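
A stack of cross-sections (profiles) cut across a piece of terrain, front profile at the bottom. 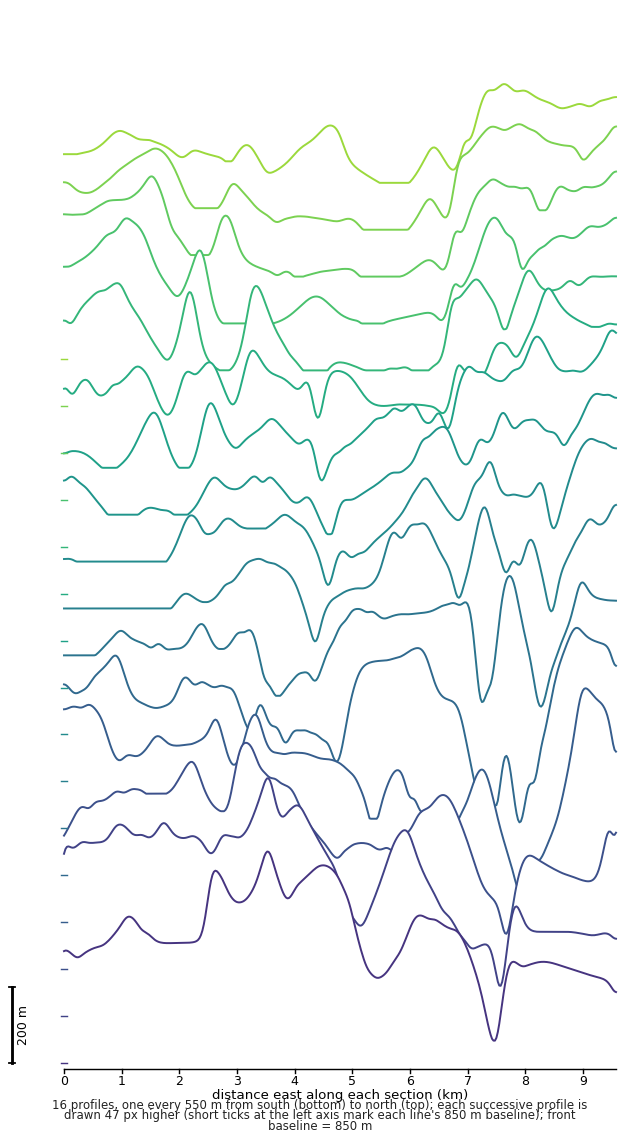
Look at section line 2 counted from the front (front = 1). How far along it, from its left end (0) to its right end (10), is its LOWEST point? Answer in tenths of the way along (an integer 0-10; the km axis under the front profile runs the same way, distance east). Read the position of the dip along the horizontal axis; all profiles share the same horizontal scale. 8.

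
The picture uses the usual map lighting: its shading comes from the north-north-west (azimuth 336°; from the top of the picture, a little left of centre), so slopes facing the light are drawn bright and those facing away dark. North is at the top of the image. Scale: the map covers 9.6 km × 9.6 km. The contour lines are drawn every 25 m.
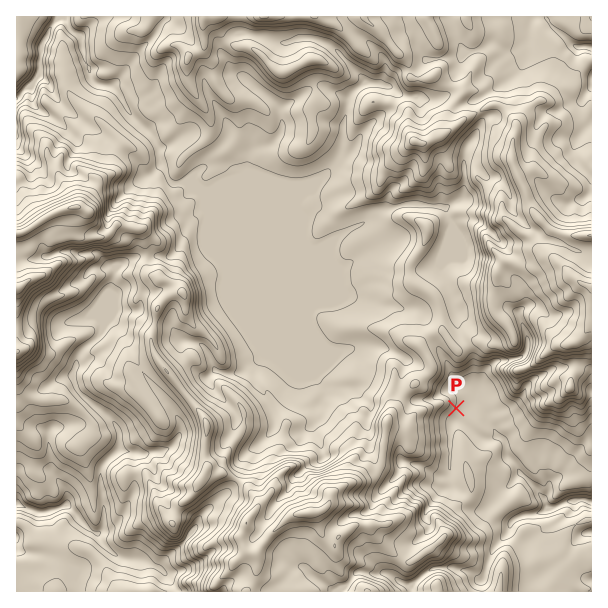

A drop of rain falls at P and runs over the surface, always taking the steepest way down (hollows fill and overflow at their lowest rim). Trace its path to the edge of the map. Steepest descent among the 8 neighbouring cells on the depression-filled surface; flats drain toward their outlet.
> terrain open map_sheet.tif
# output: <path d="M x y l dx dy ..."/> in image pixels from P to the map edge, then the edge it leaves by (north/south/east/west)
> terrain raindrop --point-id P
<path d="M456 408l11 0 7-7 3 0 5 4 0 2 4 6 2 7 6 8 3 7 3 2 6 6 0 9 1 1 0 3 8 6 0 2 3 3 1 6 2 0 18 18 1 4 5 5 1 6 3 0 2 1 6 0 3-3 6-1 1-2 3 0 2-1 13 0 2 1 4 0"/>
exit: east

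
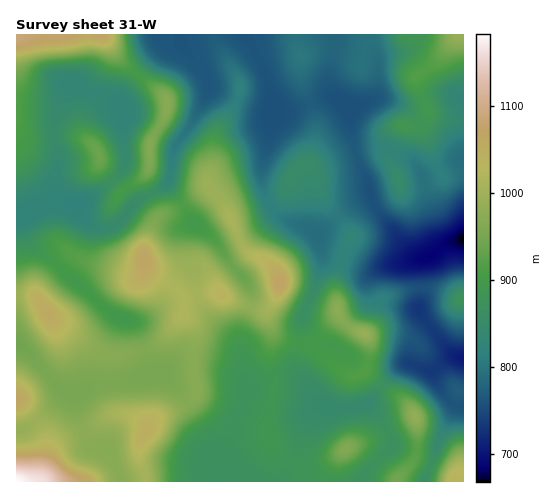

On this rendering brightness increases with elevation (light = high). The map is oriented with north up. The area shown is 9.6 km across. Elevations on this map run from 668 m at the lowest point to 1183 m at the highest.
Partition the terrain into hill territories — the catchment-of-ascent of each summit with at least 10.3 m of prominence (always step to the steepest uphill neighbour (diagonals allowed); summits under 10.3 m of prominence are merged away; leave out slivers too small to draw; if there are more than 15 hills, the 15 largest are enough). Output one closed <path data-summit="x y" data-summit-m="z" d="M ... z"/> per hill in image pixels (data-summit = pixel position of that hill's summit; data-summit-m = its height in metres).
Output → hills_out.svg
<path data-summit="280 282" data-summit-m="1074" d="M209 86l-2 8-12 25-21 31-5 35 14 19 9 17 21 17 15 23 21 26 3 11-11 31 0 28 4 22-11-9-32-8-19 1-22 10 16 14 27 38 7 16 2 19 4 10 2-14 18-34 11-30 12 0 25 5 20 7 17-1-24-30-2-6 0-13 4-11 2-24 18-46 3-16-5-22-11-7-27-11-7-6-6-11-5-15 0-21 8-31 3-25-9 1-18-5z"/><path data-summit="17 481" data-summit-m="1183" d="M63 391l-10 15-13 12-13 9-11 3 0 51 104 1-1-10-10-17-4-5-11-2-6-6-10-26-4-22z"/><path data-summit="144 261" data-summit-m="1070" d="M168 181l-8 8-22 11-11 14-14 12-18 0-11-8-7-14-22-2-32 15 2 16 5 9 6 7 14 9 54 50 12 8 19 8 20 50 10-2 18-9 19-1 32 8 9 7-2-27-2-6-29-27-12-18-3-26-7-17 0-21 5-13-12-22-11-13z"/><path data-summit="459 35" data-summit-m="988" d="M463 34l-128 0-1 15-5 24 0 9 4 13 15 13 6 40 3 2 28-2 26 11 5 5 7 13 17 56 6 9 18-3z"/><path data-summit="48 313" data-summit-m="1058" d="M22 216l-6 2 0 126 6 3 14 13 26 31 6 2 8 0 18-8 33-3 27-7 1-3-20-48-19-8-12-8-54-50-14-9-8-10z"/><path data-summit="364 333" data-summit-m="991" d="M421 259l-37 7-8 5-9 11 0 21-23 23-11 20-19-6-12-21-2 24-4 11 0 13 19 29 7 8 15 4 28-3 24-29 15-12 8 0 20 7 17-13 9-1-10-7-30-40 3-9-1-38z"/><path data-summit="145 434" data-summit-m="1048" d="M162 374l-7 0-28 8-33 3-19 8 3 23 10 26 6 6 11 2 4 5 13 27 99 0 0-3-8-19-2-19-7-16-22-32z"/><path data-summit="305 165" data-summit-m="852" d="M332 97l-42 14-12 0-5-2-3 24-8 31 0 21 11 26 7 6 36 17 34-27 21-10-3-14-14-34-6-41-8-8z"/><path data-summit="17 35" data-summit-m="1091" d="M87 34l-71 1 1 182 8-1 25-13 17-2-9-5-4-9 5-31-6-28 4-15 11-28 9-2 10-16 1-21z"/><path data-summit="167 103" data-summit-m="972" d="M180 43l-11 0-4 3-27 27-16 25 0 5 5 11 19 8 30 19 3 0 11-14 19-36 0-7-6-13z"/><path data-summit="98 154" data-summit-m="940" d="M71 83l-7 11-11 34 6 28-5 31 8 13 16 6 27-19 17-16 4-7-4-31 5-21-8-8z"/><path data-summit="346 449" data-summit-m="964" d="M367 404l-18 4-12 0-12-3-6 2-13 16-10 34-6 10-10 11-7 3 89 1 6-12 25-26-8-20z"/><path data-summit="399 182" data-summit-m="849" d="M385 148l-31 1 14 34 5 20 9 15 31 38 4 2 13-1 12-11 9-4-5 0-6-9-17-56-7-13-5-5z"/><path data-summit="300 57" data-summit-m="804" d="M334 34l-92 1 22 36 10 39 16 1 33-13 13 0-7-16 1-16 4-17z"/><path data-summit="416 417" data-summit-m="984" d="M412 364l-8 0-7 5-30 35 18 20 10 22 35 4 7-4 18-40-15-18-8-17z"/>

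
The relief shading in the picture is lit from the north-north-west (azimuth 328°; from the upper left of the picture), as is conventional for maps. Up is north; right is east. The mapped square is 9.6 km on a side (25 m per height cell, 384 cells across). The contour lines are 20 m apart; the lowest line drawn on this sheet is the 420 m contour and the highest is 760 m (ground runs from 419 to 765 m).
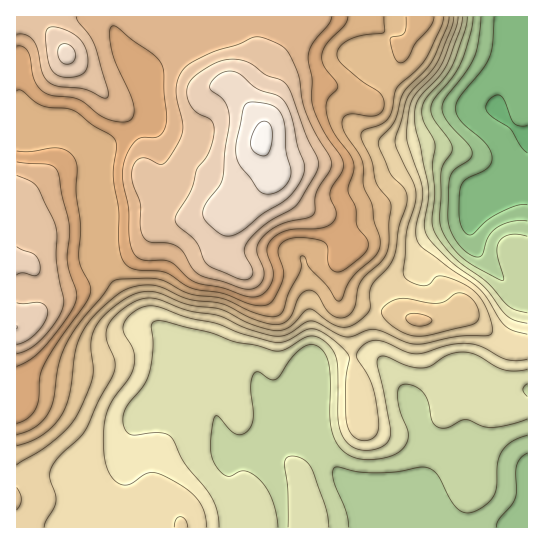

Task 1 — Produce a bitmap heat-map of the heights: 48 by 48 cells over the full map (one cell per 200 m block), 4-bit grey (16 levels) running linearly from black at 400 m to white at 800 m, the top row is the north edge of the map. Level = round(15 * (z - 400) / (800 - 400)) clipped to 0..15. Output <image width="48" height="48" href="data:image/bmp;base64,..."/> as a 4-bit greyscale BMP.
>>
<image width="48" height="48" href="data:image/bmp;base64,Qk32BAAAAAAAAHYAAAAoAAAAMAAAADAAAAABAAQAAAAAAIAEAAATCwAAEwsAABAAAAAAAAAAAAAAABEREQAiIiIAMzMzAERERABVVVUAZmZmAHd3dwCIiIgAmZmZAKqqqgC7u7sAzMzMAN3d3QDu7u4A////AHZmZmZmZmZmZVRERERERDMzMzMzMzMiInZmZmZmZmZmZVRERERERDMzMzMzMzMyIndmZmZVVWZmZVREREREQzMzMzMzMzMzInZmZmVVVWZlVUREREREQzMzMzMzMzMzInZmZmVVVVVVVEREREREQzMzMzMzM0MzInZmZmVVVVVVREREREREMzMzMzMzMzMzIndmZmVVVVVVREREREREMzRERDMzMzMzMnd2ZmVVVVVUREREREQzM0RVREMzMzMzM4h3dmZVVVVUREREREMzNEVVVERERERDM5iHd2ZVRERERERERDMzNFZmVEREREREQ5mId2ZVRERERERERDMzNFZmVERERERERKmYh3ZVRERERERERDMzNFZlVERERERERKmYh3ZlVEREREREREMzNFZlVERERERERJmYh3dmVUREREREREMzNFZlRERERERERKmYh3dmVUREREREREQzNFVVRERERERERKqZh3dmZVREREREREQzNFVVRFVURERVVbqpiHdmVVRERERERERDRFVVVVVVVVVWZrupmHdmVVRERERVVVVERWZVVmZmZVZmZsy6mHdlVVRERVVWZ3ZlVmZmZ3d3d2ZmVcy7qYdmVVVVVVZneId2Z3d2d3iHd3dlVLu7qph2ZVVWZneImZh3eIh3d3d3d3dkRLu7qpiHdmZ3iIiZqZh3iIh3d3d3d3ZUM7u7qpmIh3eImZqrqpiIiIh3ZmZmZmVDM7u7qpmIiIiZqru7upmIiZiHdmZmZlQzM7u7qZiJmZmqu7vLupmImZmIdmZmVDMzNLu7qZiJmqqqu8zLupmImZmYh2ZVQyIzNLu7qZiJqqqru8zLupmZmZmZh2VUMiIzM7u7qZiJqru7vMzMuqmZmZmZh2VEMiIjM7u7qZiJqru7zMzMy7qqqpmYh2VDIhEiIru6qZiJqru7zMzMzLu7qqmYh3ZDIhESIru6qZiJqru7zMzMzMy7qpmYh3ZTIhEREbuqqZiZq7u7vMzM3dzLqpmId3ZTIhEREbqqqZiZq7u7u8zN3d3LupmId2ZTIhEREaqqqZmZq7u7u8zN3d3MuqmId2VDMiIREaqqmZmZq7q7u7zd3d3MuqmHdmVDMyIhEZmZmZmZqqqru7zd7t3LupmHdmVEMyIREZmZmZmZqqqru7zd7t3Lqph3dlVEMiIREZmZmZmZqqqqu7zN3t3LqYiHdlRDMhEREZmZmZmqqqqqu7zN3dy6qYiIh2QzIREREZmZmaqqqqqrvMzN3dy6mZmZh2QzIREREZmaqqqqqqqrvMzNzMy6mZmZh2VDIhEREZmqu7uqqqqrvMzMzLu6mZmIiHZUMhEREZqru7uqqqqru8zMu7uqmZiIiIdlQyEREZq8zLuqqqqqu7zLu7uqmYiIiIh2QyIREZq8zLuqqqqqqru7u7uqmYiIiIiHVDIhEaq8zLqqqqqqqqqru6qqmYiIiIiHZDIhEbu7u7qqqqqqqqqqqqqqqZmIiIiIZTIhEbu7u6qqqqqqqqqqqqqqqpmIiIiIdTIhEQ=="/>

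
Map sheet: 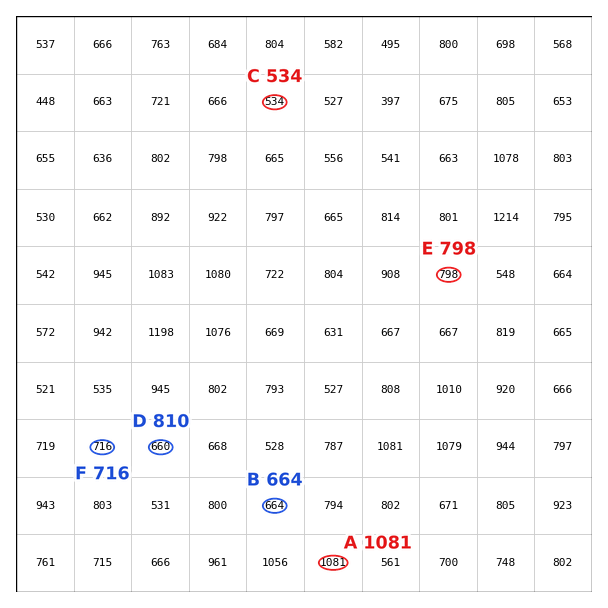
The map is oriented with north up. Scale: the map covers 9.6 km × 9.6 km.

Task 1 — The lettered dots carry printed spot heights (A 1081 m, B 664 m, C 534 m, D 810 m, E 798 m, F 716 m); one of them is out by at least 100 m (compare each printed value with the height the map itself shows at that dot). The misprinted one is D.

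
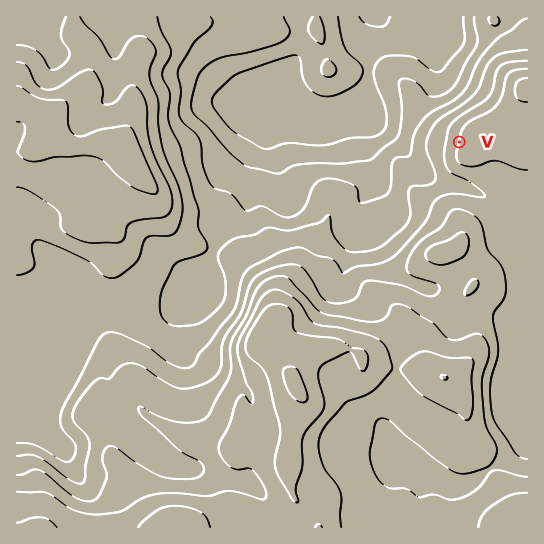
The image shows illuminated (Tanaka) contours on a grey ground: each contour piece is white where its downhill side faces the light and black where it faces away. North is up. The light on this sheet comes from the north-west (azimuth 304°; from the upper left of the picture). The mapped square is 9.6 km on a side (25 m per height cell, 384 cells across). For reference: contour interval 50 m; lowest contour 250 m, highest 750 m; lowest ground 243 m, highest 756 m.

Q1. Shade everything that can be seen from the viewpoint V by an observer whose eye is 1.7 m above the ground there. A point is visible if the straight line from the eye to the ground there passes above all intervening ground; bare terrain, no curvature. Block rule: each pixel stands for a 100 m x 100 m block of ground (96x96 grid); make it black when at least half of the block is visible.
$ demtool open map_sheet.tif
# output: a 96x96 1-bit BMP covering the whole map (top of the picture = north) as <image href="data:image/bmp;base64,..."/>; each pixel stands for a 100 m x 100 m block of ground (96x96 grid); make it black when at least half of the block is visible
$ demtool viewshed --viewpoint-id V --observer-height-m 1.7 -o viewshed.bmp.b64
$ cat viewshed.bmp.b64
<image width="96" height="96" href="data:image/bmp;base64,Qk2+BAAAAAAAAD4AAAAoAAAAYAAAAGAAAAABAAEAAAAAAIAEAAATCwAAEwsAAAIAAAAAAAAA////AAAAAAAAAAAAAAAAAAAAAAAAAAAAAAAAAAAAAAAAAAAAAAAAAAAAAAAAAAAAAAAAAAAAAAAAAAAAAAAAAAAAAAAAAAAAAAAAAAAAAAAAAAAAAAAAAAAAAAAAAAAAAAAAAAAAAAAAAAAAAAAAAAAAAAAAAAAAAAAAAAAAAAAAAAAAAAAAAAAAAAAAAAAAAAAAAAAAAAAAAAAAAAAAAAAAAAAAAAAAAAAAAAAAAAAAAAAAAAAAAAAAAAAAAAAAAAAAAAAAAAAAAAAAAAAAAAAAAAAAAAAAAAAAAAAAAAAAAAAAAAAAAAAAAAAAAAAAAAAAAAAAAAAAAAAAAAAAAAAAAAAAAAAAAAAAAAAAAAAAAAAAAAAAAAAAAAAAAAAAAAAAAAAAAAAAAAAAAAAAAAAAAAAAAAAAAAACAAAAAAAAAAAAAAAAAAAAAAAAAQAAAAAAAAAAAAAAAYAAAAAAAAAAgAAAAMAAAAAAAAADgACAAPAAAAAgABgBgADAAPgAAABgAD4AAADwAHwAAADwAH4AAAD4AHwAAAH3gP4AAAD+AH4AAAH///8AAAD/AH8AAAP///8AAAD/wP8AAAH///8AAAD/4P+AAAH///8AAAAP8f+AAAH///8AAAAB+//AAAH//8MAAAAAH//AAAH//4GAAAAAAh/gAAH//wOAAAAAAAfwAAH//g8AAAAAAAf4AAH/+B8AAAAAAA/8AAH/+D8AAAAAAB/8AAH/+H8AAAAAAB/+AAP/+P8AAAAAAD//AAf///8AAAAAAB//gA////8AAAAAAB//wB////+AAAAAAB//4D/////AAAAAAB/h+H/////yAAAAAB+D/Hz/////wAAAAB8D//3/////wAAAAD4H////////wAAAAPwP////////gAAAAfgP////////AAAAAAAf//f///+/AAAAAAAf///A//8eAAAAAAAf//+AP/4OAAAAAAAf//+AP/4eAAAAAAA///+AP/w+AAAAAAA///+Af/g8AAAAAAB////Af/h8AAAAAAB////g//D4AAAAAAD///////DwAAAAAAH///////HwAAAAAAP///////HwAAAAAAP///////PgAAAAAAf///////fgAAAAAA/////////H4AAAAA////////+H8AAAAB////////8H8AADAB////////gH8AADgA////////AD4AADgAf///////gAAAADwAf///////jAAAADwAP///////zAAAAD4AP////////gAAAB8AP////////gAABweAP////////wAADgHAP////////wAADADgP////////wAACADgP////////wAAAABwP////4///wAAAAAwP////4f//gAAAAAgP////wf//gAAAAAAP////gf+PgAAAAAAH////gf+HgAAAAAAH////w/8DgAAAAAAH//////+PgAAAAAAH////////gAAAAAAH////////gAAAAAAH////////wAAAAAAH////5///wAAAAGAH////5///wAAA="/>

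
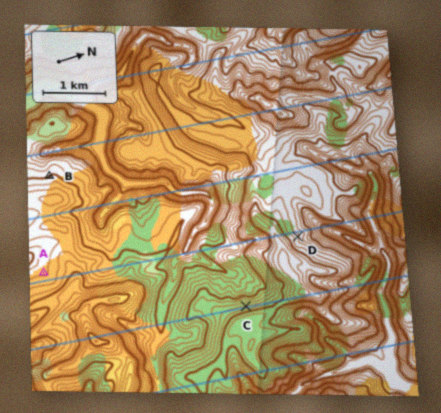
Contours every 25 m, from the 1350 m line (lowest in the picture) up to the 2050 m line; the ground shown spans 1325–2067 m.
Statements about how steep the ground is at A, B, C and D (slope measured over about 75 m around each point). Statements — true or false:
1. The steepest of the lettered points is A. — false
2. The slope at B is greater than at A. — true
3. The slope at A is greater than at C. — false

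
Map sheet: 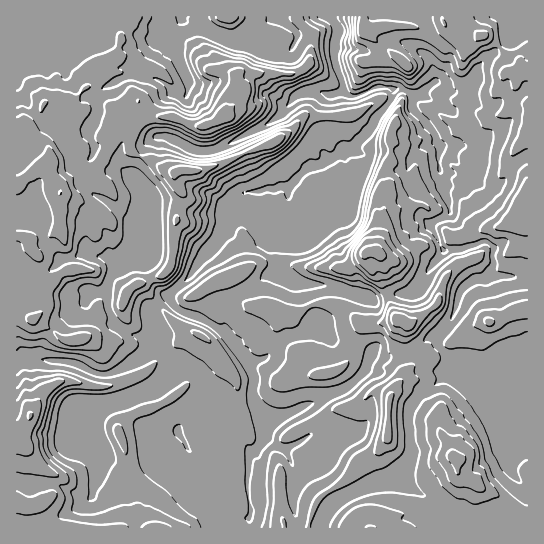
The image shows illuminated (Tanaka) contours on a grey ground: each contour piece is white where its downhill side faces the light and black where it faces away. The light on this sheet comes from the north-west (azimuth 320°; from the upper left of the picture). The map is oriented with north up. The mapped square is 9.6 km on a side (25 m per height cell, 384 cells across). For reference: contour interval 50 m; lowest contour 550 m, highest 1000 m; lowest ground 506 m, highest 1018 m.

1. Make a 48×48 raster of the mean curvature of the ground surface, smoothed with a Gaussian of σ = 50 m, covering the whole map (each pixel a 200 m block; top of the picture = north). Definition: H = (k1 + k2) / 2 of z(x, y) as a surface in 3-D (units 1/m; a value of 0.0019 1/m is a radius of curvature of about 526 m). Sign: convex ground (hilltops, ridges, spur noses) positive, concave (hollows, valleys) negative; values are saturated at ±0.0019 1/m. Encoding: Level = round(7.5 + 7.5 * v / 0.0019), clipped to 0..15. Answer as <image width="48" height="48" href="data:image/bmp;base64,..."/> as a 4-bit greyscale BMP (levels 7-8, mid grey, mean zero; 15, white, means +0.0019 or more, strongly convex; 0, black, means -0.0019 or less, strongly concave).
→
<image width="48" height="48" href="data:image/bmp;base64,Qk32BAAAAAAAAHYAAAAoAAAAMAAAADAAAAABAAQAAAAAAIAEAAATCwAAEwsAABAAAAAAAAAAAAAAABEREQAiIiIAMzMzAERERABVVVUAZmZmAHd3dwCIiIgAmZmZAKqqqgC7u7sAzMzMAN3d3QDu7u4A////AFZnmqmZl5u6tpd2Z6pKZriJiIeHd3d3d5qXVFZ4iIdnZnV3VshLdWu6mZmHZ4dmiZi7pkVnaHaHd2iWZcZpplV3dndmZ3d6tnV7VnaJV3mHd3ilhsZ3qoVWd3Z3eXy5ZXZH2XZ3mId3d3ildsZ3eLl2Znd2m61lV3e9mHZ2t2d3d3ild8d3ZXuHdmeHi3hleGm1Rndmxmd3d3ilZ9Sodnq5hlZ6zMZGeLxjV3ZYxmd3d3mWV2N5d2d6u2VmqchXd6hkZ3dtpmd3d5h3k551iHVG+0aKmpZmh3x1Z3eNhWZ3eIeJdVjKZlVE6jaLiHZnh2+kV3d5mYZmeHeZWHRIuYmByiibmGd3eGzFRmZVabuWZ3eoSHdkStyjyzSLpnd3iHjYIkZkRFeqd2aXWIdVQjbHzoRZl3d4eGe///7ex1Z5pna4OqqpmFJqjJhld2eId3d3liEjfLZ4ZonWWoiKvLc0SLd2ZniHd0VBETm2RJlmd3uTVneId6tlh4qIdniHd2VWZnqod2h2d6w2llmYdnpkd2WoZ3h3d2ha7+mLp2aJm+M4iVZ4dmh0OIRUuXZmd3uKd7t0R3Zq7TKIeJdmd3ipW9tEO6e3Zn6VZWZ0x2baIHeYd5mHdnq7j+6WJoz6h3fKVmhctFthaZaIiamYeKpzbofeU3mHvHaKR3hK02cOyHaImZd5qpUwhCNPgph3eId7NEY43ZIivJdlWIZVQhM0pFU8olh4h5hrmWxHa5/DCc3JZUVVVppeqHY59kM1RWaUn/5ldUb4FHesyGq+/9bJu8c0zppJiGu1MyNXd2P5Q2Z4p4dVa1r5zKdzON87mHl31zloZ3TqRTh3VWZlRnj8tlrzdAIlh4h41lxaZ3ToiFWJd3d3ZVK6pmZx7LmYend3tXerV3TNynSYd3eHd2JLl1kElom8yHd3tXm2Z2W7VFV4h4aId3RNl3WrFodnt3dop5g5d2V5zFRZmZaIeHVNp4m6God2qodq2EWqd2R9cmZDRWWYiIY9umeVSXdVbadptUu2ZkbHanRnZ3ZaiIc6vFmFaIaGW2uJSHllVGzf/+lXdWh1eZdWxkqCiHdpaVe9ZWe0idq5Va/6hUR3ZIljy1mTqIdplnV7SJaWt3diAAB//8VIejKEqaWDV3d3x3eVaWiKiRIRWpIAbf9UeIg16oiSl4ZmfLpXl1d4a1RJ/9qTAI3kVnlgvcgmmXhlW6eGe4WId7//es77lQTrrMywP5Jblnm6SmTHZ6aqepekBnqazFGMZ5vuC4TXV3ZmmWi5qHR3rZYiVYqsYlMUQSAJ4qA6mIemd2iHVrlEqIaII0a7Z1VDWiygAFlEV1aJl3hnaIiHUlqjPLnJ3//6mQrHhdpja1SMmYZodpqIermCnZrNdkN/sj38uvxmTIJ6iXd4dmebh2dUublEIkQ+cVlWjIIoatUniYd3l3ZZllZom2I2mpdakjqahTR5e5ymR4d3e3d6lndndCRlaahc6Af5iJumt47kZ4d3aIZ2qneGd6/nd1bVMmnWiIdbppRXeg=="/>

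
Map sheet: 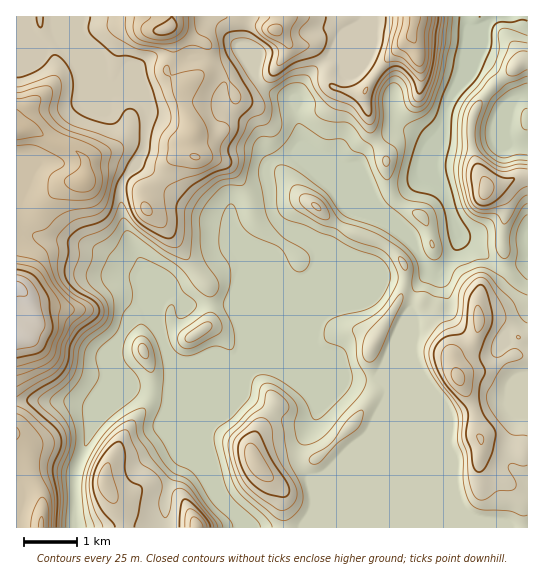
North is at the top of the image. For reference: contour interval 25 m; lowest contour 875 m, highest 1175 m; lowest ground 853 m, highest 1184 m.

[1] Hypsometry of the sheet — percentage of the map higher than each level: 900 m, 77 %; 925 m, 63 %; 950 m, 46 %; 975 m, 37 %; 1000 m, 25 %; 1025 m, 16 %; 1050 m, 10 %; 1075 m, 5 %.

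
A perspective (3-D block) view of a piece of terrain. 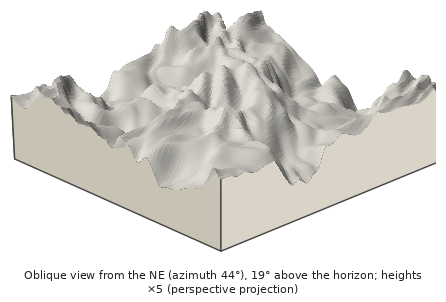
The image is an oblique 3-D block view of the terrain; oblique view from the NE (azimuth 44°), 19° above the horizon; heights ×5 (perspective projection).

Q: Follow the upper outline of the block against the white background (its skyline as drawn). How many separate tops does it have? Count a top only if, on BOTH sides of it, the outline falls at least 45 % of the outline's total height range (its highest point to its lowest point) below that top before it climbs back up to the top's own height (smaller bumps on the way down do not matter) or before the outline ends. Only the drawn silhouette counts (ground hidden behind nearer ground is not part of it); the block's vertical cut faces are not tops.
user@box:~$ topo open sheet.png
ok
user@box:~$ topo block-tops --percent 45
1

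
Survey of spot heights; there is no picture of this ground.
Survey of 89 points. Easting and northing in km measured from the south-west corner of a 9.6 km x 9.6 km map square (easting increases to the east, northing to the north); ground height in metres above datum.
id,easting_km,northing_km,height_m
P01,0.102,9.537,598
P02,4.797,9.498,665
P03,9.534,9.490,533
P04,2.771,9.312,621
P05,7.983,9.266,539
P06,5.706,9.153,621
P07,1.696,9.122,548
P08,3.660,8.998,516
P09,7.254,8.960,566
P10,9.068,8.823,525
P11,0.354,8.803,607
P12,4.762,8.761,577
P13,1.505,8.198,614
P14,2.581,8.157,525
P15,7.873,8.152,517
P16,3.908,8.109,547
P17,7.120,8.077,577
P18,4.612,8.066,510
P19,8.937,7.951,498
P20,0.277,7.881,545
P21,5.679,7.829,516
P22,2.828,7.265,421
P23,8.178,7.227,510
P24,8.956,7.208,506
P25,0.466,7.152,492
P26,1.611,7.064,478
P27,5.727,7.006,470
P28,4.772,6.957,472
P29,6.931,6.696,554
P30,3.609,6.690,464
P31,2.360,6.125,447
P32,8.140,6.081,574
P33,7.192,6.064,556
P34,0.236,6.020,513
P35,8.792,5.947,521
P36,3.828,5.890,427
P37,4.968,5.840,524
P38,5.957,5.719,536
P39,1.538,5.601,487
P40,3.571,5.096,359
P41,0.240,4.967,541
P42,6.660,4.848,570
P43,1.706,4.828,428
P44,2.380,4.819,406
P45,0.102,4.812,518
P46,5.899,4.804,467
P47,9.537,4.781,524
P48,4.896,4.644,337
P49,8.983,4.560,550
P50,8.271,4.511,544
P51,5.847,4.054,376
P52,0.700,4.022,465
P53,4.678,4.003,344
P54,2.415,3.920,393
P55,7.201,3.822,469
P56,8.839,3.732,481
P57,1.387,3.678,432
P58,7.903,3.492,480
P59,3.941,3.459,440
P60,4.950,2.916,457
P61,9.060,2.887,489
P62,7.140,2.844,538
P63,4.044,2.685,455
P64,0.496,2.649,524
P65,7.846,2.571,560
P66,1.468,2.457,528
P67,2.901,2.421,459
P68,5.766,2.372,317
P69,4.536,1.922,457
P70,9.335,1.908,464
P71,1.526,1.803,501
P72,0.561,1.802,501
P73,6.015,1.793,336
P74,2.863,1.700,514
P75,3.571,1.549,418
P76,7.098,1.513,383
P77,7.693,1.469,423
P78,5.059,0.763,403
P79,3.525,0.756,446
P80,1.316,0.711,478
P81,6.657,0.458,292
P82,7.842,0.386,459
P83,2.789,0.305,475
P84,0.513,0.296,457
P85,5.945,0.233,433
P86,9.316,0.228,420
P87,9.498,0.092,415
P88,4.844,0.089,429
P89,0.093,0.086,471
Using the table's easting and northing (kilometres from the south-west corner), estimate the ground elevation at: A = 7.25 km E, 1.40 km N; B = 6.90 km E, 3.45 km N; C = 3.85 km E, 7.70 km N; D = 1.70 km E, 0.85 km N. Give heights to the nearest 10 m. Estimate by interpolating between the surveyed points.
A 410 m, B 490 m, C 490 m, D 490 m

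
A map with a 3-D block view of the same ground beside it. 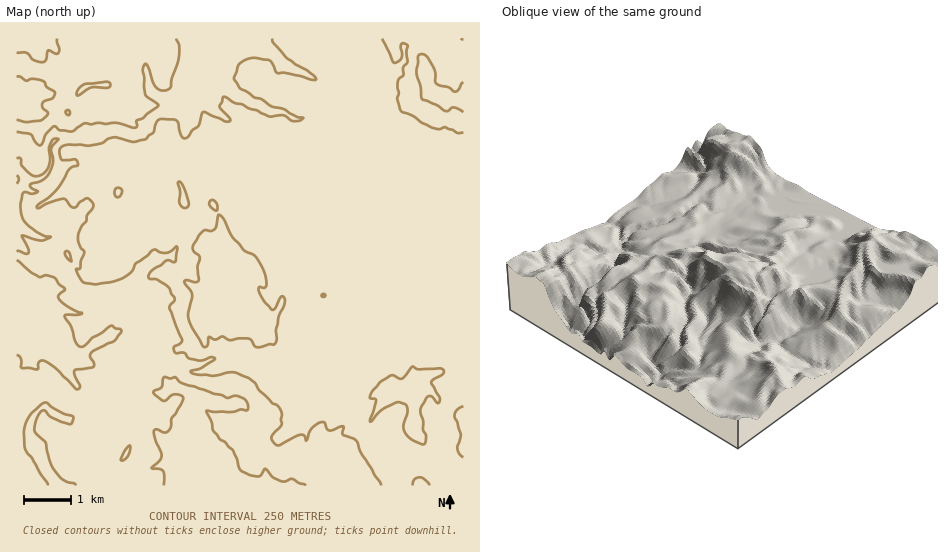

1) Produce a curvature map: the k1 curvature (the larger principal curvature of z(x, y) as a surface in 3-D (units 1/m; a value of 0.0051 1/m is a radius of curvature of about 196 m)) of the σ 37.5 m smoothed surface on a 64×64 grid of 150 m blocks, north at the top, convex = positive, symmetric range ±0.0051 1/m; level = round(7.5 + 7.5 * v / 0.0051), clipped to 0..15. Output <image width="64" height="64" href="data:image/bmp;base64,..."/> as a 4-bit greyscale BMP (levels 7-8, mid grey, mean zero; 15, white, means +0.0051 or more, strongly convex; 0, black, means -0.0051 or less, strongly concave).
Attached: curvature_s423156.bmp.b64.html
<image width="64" height="64" href="data:image/bmp;base64,Qk12CAAAAAAAAHYAAAAoAAAAQAAAAEAAAAABAAQAAAAAAAAIAAATCwAAEwsAABAAAAAAAAAAAAAAABEREQAiIiIAMzMzAERERABVVVUAZmZmAHd3dwCIiIgAmZmZAKqqqgC7u7sAzMzMAN3d3QDu7u4A////ALvMuIl5u6uXnM2oiJrZiYiIl3m1mIiJ22eFj4isu7t5qYd4mrh4iriIi9mInJequ6rJq9iaqs2oiIm9iKqYiZu4h4irvaiIyYl4qYm5ioiJqciOqJmsyYiId+qImaiJqbiIiah5zdzMmIqYeYeph3ebp46KmbuYeId5+IiImIl5t4iJl3d5mJ6orLmImKl4d4yJnIqaqIeHiZ+oh3ipiIqnd4iYeIiIi9mph3iomIeHm4eceJqHeId563iIiMd5qqiHiZiIeZd46od4iJiYmImam76Yi4eIl3j3eIitqIh6t4mZiHiZd3jLh3qZiJmImqq5rPyKh7iqifd4itmZiYm3iZiHeIiJh7umm5h4iImpiYiIn+l2u3m793ebuIeYireJh3d4iZiIqNuoeIiIqoiXeJmXv9d+p2j6d4nIiJiZx3iHiHiIh3i4qquYeKyoiId5xpm53+vcqZ93Z9h4qJnHh3iIiId3d7iqismJuXiHd3jIm6d4vM3/nehn2Hioirp2eJmrmHiIuZl3vKeIiJZnebech4iKaXrpvqjIeKh47uy7uoi6mJmnd4iZl4eJh4esqMqJuYh5d62a7cqZmsmbrMupd4mZqYeJqGmXiJl3d4+cqJmId3mHid2p63iJeWuXi4ibypm5iJqJjLqpmGaI3/yph3d3iImZjIi+6pqYipjKiMqXiJuYiHu8///6ic7JiIeIeHiJiHiKp8i+/am3i7iLh4eImrmJefWnmt///KuXeIeHeIiYeIen2oaql7d7h6povLmImpl4+c3XineJech3iHh4iIh3iIeuyoiXmYuI2KuZmHeKqYjPy/zJeHqoyomIeHiIiHeJetqJiJiLmpvIvYeIeIipnKd3/Ke3d9m7qYh4iIiIh4mImHh4iKqnn4eteIaIiKvKiIn42duZ6tl3d3iIiIeImYeId3eI2pv6d5yph4eImoiIjbm5zf/c14eIiIiIiKqYd3d4eIi4aJeM//+YiqmIdoifipuYeZf5Z3eIiIiaqYh3iIiHiJe5rfyXf+dnirzJiq6amoiZeL52eHiIh4iIiIeJmIiI+cy8iKyJ/JiIh5vJjJiomJu8jrupiJiId4eIh4qoiIj4vGrf/7if/9uYeHiKuKiIqqdru8zcyHd3iIh3eaiIiOise7mc/YiKzrdXlnvJmIioiHq3iZ37dnibypeKqIiI6Jt4h4qauoh62GeJ/6qqqal7m5eImYy4nOuZqpqYiIjYioeZrcyZuojbrP/4ncmZqI2Nl4iHe8zLiHd5qYiIiKiZd3jJicqLqJ3dunefpoqou42IiIm7iIiIiIi4iIiHiqmXe8mHi5moiItmip+HiYnoqniXi5mIiIiJqKiIh3jdmaqviZiIuJqHeniHf4aIvqjaeYe6eJmqmKmIiIiIiOib3+2YmIiZi6eriLufl3y5mvqIech4mIiqmIh3iIiIjP3Jm5qKqZmKmZ+XvL3q7IaOt3ismImHd4uIh4h4iIj/l5eYq4mZiZupbqm4u7+mh5+Ii5iHiod3i4eIeIiIePiKyZuqmYeIupieqJi4f4Z3zYipeHipd3eKh4h4iId3eauqd4mbl3mpu8ynx7ePiJj6eZd3iaiHd5l3eHiIh4ibu6mZiKu2epiJu4fIhryJiPh5h4iJmIh4mHd4eIiIiJ3Kh4q4eMuqh4mam9q62Il6+oiIiImIiIiYd3eIiIiInt/pibh3irl3iHed2Zu6uoq6l4eIiIh3iIiHeHiIiImfeN+omIeJ2HiYiZy3i6upuZiIh3eIiIiIiIiIiHh4iZv9evqIZ5vLq7y4faiLuIeHiIiHd4iIiIiIiZiIiIiI6sz5n7ve6pmYeKzOmIuZd4iIiHd4iIiHeIiImIiHiIjX3I+M/KmIh4h4eJx5eYiIiYh4d4h4iIeIiHeJiYiIiIvPq+qpiId4mYd3uYiHiah3iIiHeIiHh4iIh4iKqHiIio+3+Vne7Ly5mJvHeHeKiImZqpiIiIiHiIh3eImqd4iIj5r97/3v/cvMuqiZiJmaqpmImYiIiIiIiIh4h3qHl4iffP/smYqZm5roiJmbu7mIiJh5mIh5iIeIiIiHiqeYdp+FmYeXm6l4qfmIiJiIiIh3eIq5iHiod3h4l3d5toh4n5mqxpWpp5mJ64d5iHd4iIeImZqYl4mHeHeoZ3moiop8qM6Zqbh7/nj7qYmZiIeIiZmpmaupiJmaqZp4e8iuze+5nqmpre2bmdrbiZqYiJmqqqeJeJiHirqbuYjOma26yszdu7qomszqiIx5yYmZq6h3ibiYiIiIh3Wrivi8m5q1aZuryXmYeL//t5y4qauneKu6mpqqmIh3h5zdqbvNvNuqedl5mph5mIh6jKmrt3mrmYiImZqru8ubqYuruJmXi7vIzpmbuYmIvMyIh6qKu5iIiIiId3iJmrqJmcqIeKerl4l83t2oiom4isivqauYiIeIiIeIiIhoyb2Lx3iIqJiZh3qYish6mqh4rJntuYiIh4iIeIiImYm1mZ2oiIioiJd4qJiImoh6qIiJyYmYiIiIiIeIh4eKunucvaiImZmaqKjKaIh4mXmYiIibl5mIiIiIiHiIiLy5fOeOmJqJh4qauJyZiJiYmZmIiImJqZmZiIiId4mrqYd6+s+823mHio6niqeZl3iZmYiImXiIiIiImYiIiKmIh37l2tmIqpmoq4mXqpmJmYiJiHiJiqqqqpiImImap3irv7nKet25"/>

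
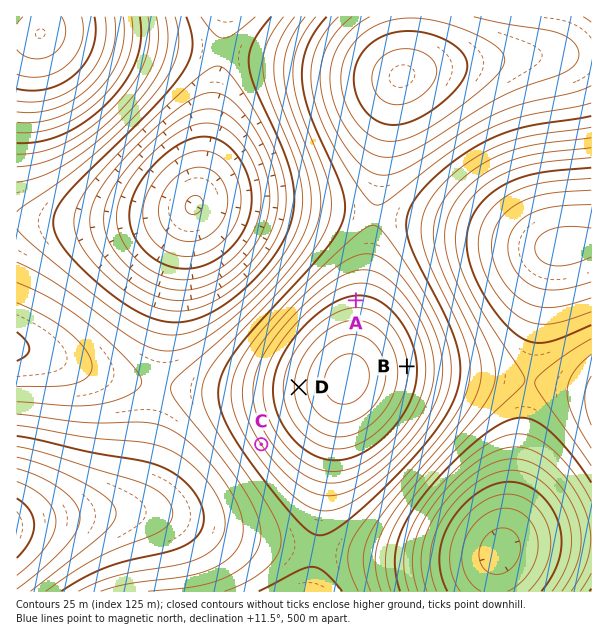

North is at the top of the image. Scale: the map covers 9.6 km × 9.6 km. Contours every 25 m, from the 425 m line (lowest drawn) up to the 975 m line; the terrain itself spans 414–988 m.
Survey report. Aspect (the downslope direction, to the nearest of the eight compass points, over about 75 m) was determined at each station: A N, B E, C SW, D W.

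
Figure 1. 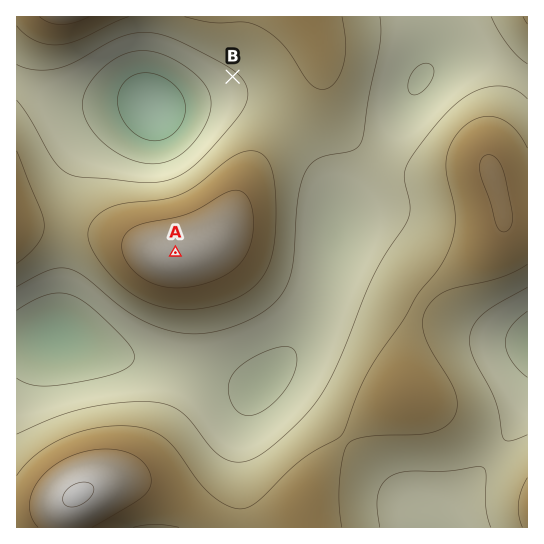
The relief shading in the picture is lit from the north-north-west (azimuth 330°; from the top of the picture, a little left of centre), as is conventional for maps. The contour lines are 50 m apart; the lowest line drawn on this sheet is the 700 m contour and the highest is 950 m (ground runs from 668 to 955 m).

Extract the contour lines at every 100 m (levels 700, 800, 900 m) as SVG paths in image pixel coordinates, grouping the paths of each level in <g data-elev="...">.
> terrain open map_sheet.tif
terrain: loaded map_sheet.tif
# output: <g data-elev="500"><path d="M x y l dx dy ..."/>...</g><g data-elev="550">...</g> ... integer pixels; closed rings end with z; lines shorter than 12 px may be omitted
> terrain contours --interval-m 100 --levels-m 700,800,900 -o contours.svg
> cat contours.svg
<g data-elev="700"><path d="M153 141l-12-4-10-7-8-11-5-12 0-12 4-10 8-8 11-4 13 1 15 6 11 11 5 12-1 14-7 13-11 8z"/></g><g data-elev="800"><path d="M380 527l-3-20 1-12 4-11 8-7 16-6 41 0 32-4 4 1 3 5 0 33 5 21"/><path d="M527 435l-17 6-4 0-3-3-7-36-22-44-5-17 3-14 9-12 15-10 31-18"/><path d="M17 287l33-17 11-2 9 1 15 8 34 29 19 12 24 10 24 5 19 0 21-4 23-9 17-10 16-16 8-19 4-18 4-59 3-16 5-11 5-7 7-5 9-4 26-5 5-3 4-6 7-46 11-50 1-15-1-13"/><path d="M527 99l-10-9-12-4-14 0-14 5-12 6-14 11-31 37-12 17-3 11 0 9 5 24-2 13-23 36-12 22-29 73-13 28-12 19-13 17-23 23-21 17-9 5-10 3-9 0-8-3-14-10-21-27-9-9-13-8-18-3-33 1-36 6-28 9-37 16"/><path d="M17 64l18 6 23-2 17-6 46-25 16-4 16 0 12 3 14 5 50 26 14 12 3 7 2 8-2 11-8 12-41 46-11 9-11 6-12 3-13 2-69-6-15-5-7-5-6-8-23-41-13-18"/><path d="M491 17l8 14 9 14 10 11 9 8"/></g><g data-elev="900"><path d="M92 527l43-25 14-12 2-8-1-9-6-10-8-6-18-7-21-1-23 6-20 11-15 14-8 17-2 9 1 8 3 7 5 6"/><path d="M168 287l19 0 23-5 19-9 12-11 9-16 3-19-2-21-6-12-7-4-9 2-39 21-15 4-34 7-10 5-5 4-4 8 0 8 3 9 4 8 8 8 9 6 11 5z"/><path d="M501 231l6 0 4-5 2-8-2-11-10-41-6-9-8-2-4 2-2 4-1 12 11 30 5 22z"/><path d="M39 17l10 5 12 3 13-2 15-6"/></g>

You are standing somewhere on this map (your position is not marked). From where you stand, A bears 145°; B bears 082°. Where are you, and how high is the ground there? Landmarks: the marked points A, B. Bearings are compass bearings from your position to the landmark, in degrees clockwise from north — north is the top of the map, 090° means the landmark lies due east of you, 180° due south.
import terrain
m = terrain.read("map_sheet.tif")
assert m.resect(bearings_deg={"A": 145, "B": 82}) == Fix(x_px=68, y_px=100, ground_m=760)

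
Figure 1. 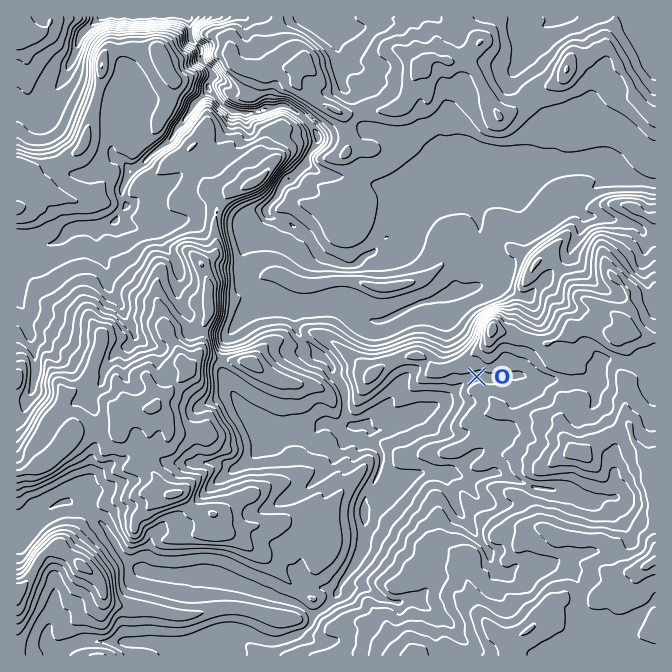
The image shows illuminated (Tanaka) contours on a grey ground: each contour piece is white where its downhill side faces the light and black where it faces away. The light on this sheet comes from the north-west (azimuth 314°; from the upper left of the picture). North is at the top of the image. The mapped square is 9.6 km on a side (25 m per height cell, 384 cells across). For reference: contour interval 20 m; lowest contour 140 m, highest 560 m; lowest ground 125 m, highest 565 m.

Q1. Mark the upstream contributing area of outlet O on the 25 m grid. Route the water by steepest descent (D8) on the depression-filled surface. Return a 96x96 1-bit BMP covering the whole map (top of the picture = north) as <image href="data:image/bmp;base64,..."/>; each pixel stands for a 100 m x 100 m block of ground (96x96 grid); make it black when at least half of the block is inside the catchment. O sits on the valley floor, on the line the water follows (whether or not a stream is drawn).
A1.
<image width="96" height="96" href="data:image/bmp;base64,Qk2+BAAAAAAAAD4AAAAoAAAAYAAAAGAAAAABAAEAAAAAAIAEAAATCwAAEwsAAAIAAAAAAAAA////AAAAAAAAAAAAAAAAAAAAAAAAAAAAAAAAAAAAAAAAAAAAAAAAAAAAAAAAAAAAAAAAAAAAAAAAAAAAAAAAAAAAAAAAAAAAAAAAAAAAAAAAAAAAAAAAAAAAAAAAAAAAAAAAAAAAAAAAAAAAAAAAAAAAAAAAAAAAAAAAAAAAAAAAAAAAAAAAAAAAAAAAAAAAAAAAAAAAAAAAAAAAAAAAAAAAAAAAAAAAAAAAAAAAAAAAAAAAAAAAAAAAAAAAAAAAAAAAAAAAAAAAAAAAAAAAAAAAAAAAAAAAAAAAAAAAAAAAAAAAAAAAAAAAAAAAAAAAAAAAAAAAAAAAAAAAAAAAAAAAAAAAAAAAAAAAAAAAAAAAAAAAAAAAAAAAAAAAAAAAAAAAAAAAAAAAAAAAAAAAAAAAAAAAAAAAAAAAAAAAAAAAAAAAAAAAAAAAAAAAAAAAAAAAAAAAAAAAAAAAAAAAAAAAAAAAAAAAAAAAAAAAAAAAAAAAAAAAAAAAAAAAAAAAAAAAAAAAHAAAAAAAAAAAAAAAPwAAAAAAAAAAAAAAP8AAAAAAAAAAAAAAP/AAAAAAAAAAAAAAf/AAAAAAAAAAAAB///AAAAAAAAAAAAD///AAAAAAAAAAAAH///AAAAAAAAAAAAP///AAAAAAAAAAAAf//+AAAAAAAAAAAAf///AAAAAAAAAAAAf///gAAAAAAAAAAAf///gAAAAAAAAAAAf///gAAAAAAAAAAAf///AAAAAAAAAAAAP//+AAAAAAAAAAAAH4f8AAAAAAAAAAAAGAH4AAAAAAAAAAAAAAAAAAAAAAAAAAAAAAAAAAAAAAAAAAAAAAAAAAAAAAAAAAAAAAAAAAAAAAAAAAAAAAAAAAAAAAAAAAAAAAAAAAAAAAAAAAAAAAAAAAAAAAAAAAAAAAAAAAAAAAAAAAAAAAAAAAAAAAAAAAAAAAAAAAAAAAAAAAAAAAAAAAAAAAAAAAAAAAAAAAAAAAAAAAAAAAAAAAAAAAAAAAAAAAAAAAAAAAAAAAAAAAAAAAAAAAAAAAAAAAAAAAAAAAAAAAAAAAAAAAAAAAAAAAAAAAAAAAAAAAAAAAAAAAAAAAAAAAAAAAAAAAAAAAAAAAAAAAAAAAAAAAAAAAAAAAAAAAAAAAAAAAAAAAAAAAAAAAAAAAAAAAAAAAAAAAAAAAAAAAAAAAAAAAAAAAAAAAAAAAAAAAAAAAAAAAAAAAAAAAAAAAAAAAAAAAAAAAAAAAAAAAAAAAAAAAAAAAAAAAAAAAAAAAAAAAAAAAAAAAAAAAAAAAAAAAAAAAAAAAAAAAAAAAAAAAAAAAAAAAAAAAAAAAAAAAAAAAAAAAAAAAAAAAAAAAAAAAAAAAAAAAAAAAAAAAAAAAAAAAAAAAAAAAAAAAAAAAAAAAAAAAAAAAAAAAAAAAAAAAAAAAAAAAAAAAAAAAAAAAAAAAAAAAAAAAAAAAAAAAAAAAAAAAAAAAAAAAAAAAAAAAAAAAAAAAAAAAAAAAAAAAAAAAAAAAAAAAAAAAAAAAAAAAAAAAAAAAAAA="/>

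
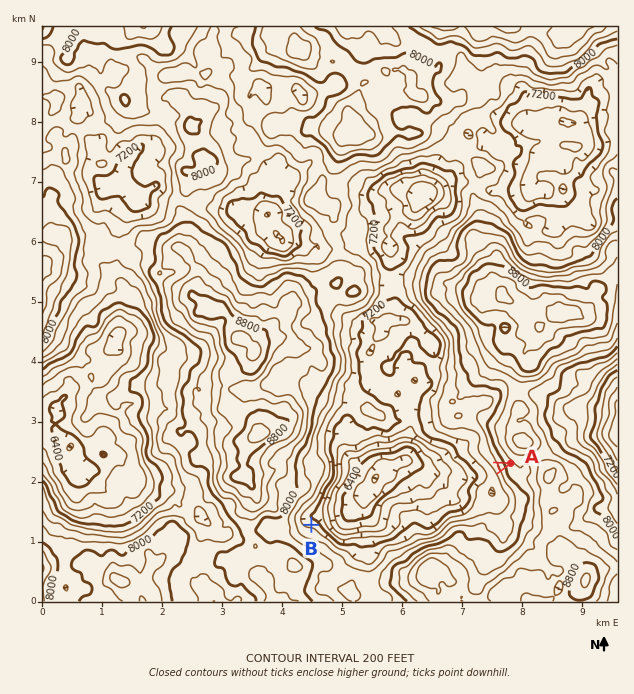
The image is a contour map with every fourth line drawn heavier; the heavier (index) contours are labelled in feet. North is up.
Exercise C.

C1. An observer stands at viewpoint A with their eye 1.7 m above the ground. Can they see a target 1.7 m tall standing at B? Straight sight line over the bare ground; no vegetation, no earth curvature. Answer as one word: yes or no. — yes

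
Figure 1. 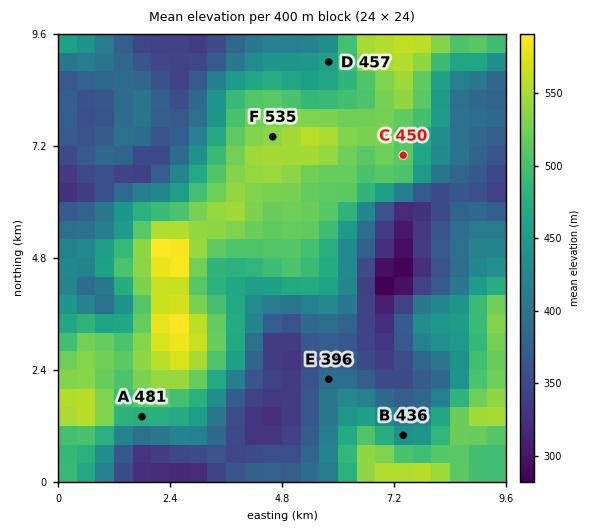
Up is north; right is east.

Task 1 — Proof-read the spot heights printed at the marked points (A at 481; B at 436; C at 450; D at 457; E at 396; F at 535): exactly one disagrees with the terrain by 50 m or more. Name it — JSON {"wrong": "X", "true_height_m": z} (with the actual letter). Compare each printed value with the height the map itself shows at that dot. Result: {"wrong": "C", "true_height_m": 513}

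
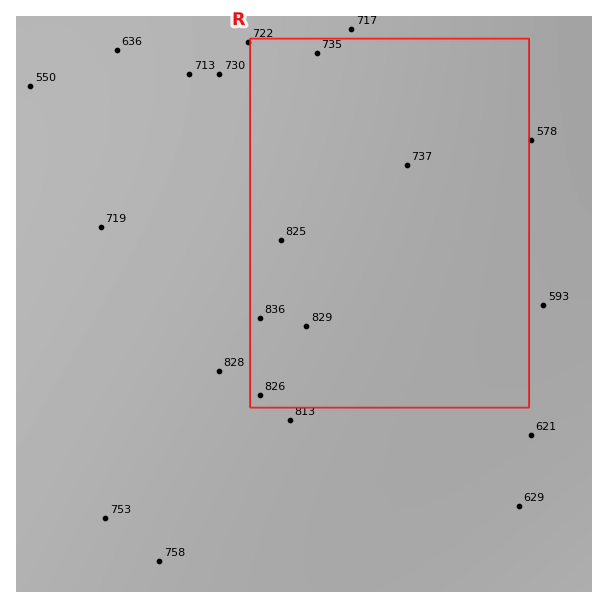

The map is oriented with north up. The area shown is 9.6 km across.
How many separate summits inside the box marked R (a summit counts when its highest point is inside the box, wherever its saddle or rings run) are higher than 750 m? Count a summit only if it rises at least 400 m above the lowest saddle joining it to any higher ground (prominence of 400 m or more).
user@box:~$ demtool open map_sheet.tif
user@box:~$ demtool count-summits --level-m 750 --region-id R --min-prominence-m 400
0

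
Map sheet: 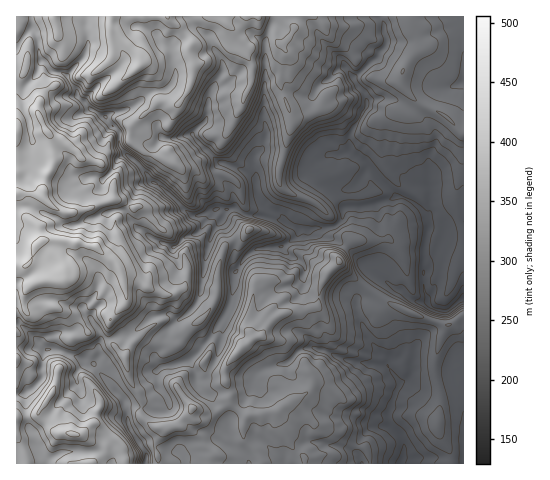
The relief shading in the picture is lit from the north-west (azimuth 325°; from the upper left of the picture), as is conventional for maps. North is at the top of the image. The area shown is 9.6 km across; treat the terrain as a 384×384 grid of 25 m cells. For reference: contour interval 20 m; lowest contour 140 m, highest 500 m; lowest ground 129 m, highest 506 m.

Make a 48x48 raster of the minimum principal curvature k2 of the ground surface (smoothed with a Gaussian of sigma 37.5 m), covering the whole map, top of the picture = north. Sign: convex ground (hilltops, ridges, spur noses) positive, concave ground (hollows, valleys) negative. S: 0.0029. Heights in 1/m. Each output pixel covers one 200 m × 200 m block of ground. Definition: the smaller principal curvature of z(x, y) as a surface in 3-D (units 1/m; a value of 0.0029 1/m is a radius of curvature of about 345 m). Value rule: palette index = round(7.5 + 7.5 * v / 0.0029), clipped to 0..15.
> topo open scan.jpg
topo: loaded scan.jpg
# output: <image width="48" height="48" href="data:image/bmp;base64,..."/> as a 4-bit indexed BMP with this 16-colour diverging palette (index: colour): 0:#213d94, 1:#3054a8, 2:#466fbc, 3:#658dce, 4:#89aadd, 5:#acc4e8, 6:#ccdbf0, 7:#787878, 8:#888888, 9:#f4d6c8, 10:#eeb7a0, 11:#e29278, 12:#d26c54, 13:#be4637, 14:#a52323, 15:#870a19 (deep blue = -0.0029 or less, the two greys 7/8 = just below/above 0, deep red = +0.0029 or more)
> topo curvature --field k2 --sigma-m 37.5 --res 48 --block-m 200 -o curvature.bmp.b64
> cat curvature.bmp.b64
<image width="48" height="48" href="data:image/bmp;base64,Qk32BAAAAAAAAHYAAAAoAAAAMAAAADAAAAABAAQAAAAAAIAEAAATCwAAEwsAABAAAAAAAAAAlD0hAKhUMAC8b0YAzo1lAN2qiQDoxKwA8NvMAHh4eACIiIgAyNb0AKC37gB4kuIAVGzSADdGvgAjI6UAGQqHAHhlZ3d2aIA3d3d3d3eHd3h3h1Z2ZXZmdXdWVERXaIBWZ3d4Zmd3d3h2ZVh3hHd3dXZXd3d3eBJmVWd2doZnd2VWd1eHdHeIdXVYiIdmdgeId3ZndnZ3iHeHiHRWRniIdnR2d2aGQ0h3d2iGZnZ3d3eHd1VmZ3eIdnWGd2ZlZFdVVod2Znh3h3dnZWVlZ3d4dmV3R2Zoc2d3VXdWd2dneHd3eHd3V3d3Z0VodWV2JHd2R3VWaGd3d3h3iId3V3d3Z3U2dkdyZnZ0eGV2hmd4d3d3d3d3Znd3Z3dFdjg2VnZmd3V2dWd4hniIhneHV2d3d2c2qFRXV3ZkNEZkd1ZlVnd3dVVWeGeHd3ZVUjVlaHZndkOCeHZnc3hjFGd2Z2eHZ0RUNnZWhnZniHRUV4dmdzIlZmdXd2Z3Z4RGaHhURndnd3ZGR2eHeGSGh3Vnd3Z3dzNnVWgmZWZ2V3dkVod2VWdnd3SId3ZXhymHZ3U4dmZWY2iEVXd3d3d3d1aIZ3d2V0d3hmRHeHZmRyZ3NHd3d3eHZ0iHeHUAB0ZlRmV2eIRnd3J4RGd3dWd2Z1d3dANJcFdneHdXZ2WHd5FoU2h2Z2Z2Zmd2M4NnhVd3iIdXaGd2Z4JXUnh4dkZ3VXdVd3OGhnZ3iIdXd3aGdoQ4UniIhkWIdlRnd3N3h3d3eHVnd4WHdIUoVSiHhSZ2mCZ3d4N3d2d3dlZ3d3ZoRoYXdiJmRHVokkZneHN3eGeHdoeHZ2dhEIYnhXQyJGZkFYh3iHN3d3d3d3Z2aFQWpANUZod4dVRWeYh3h4Vnd3eGQzZ2ZjV3l3RjVol1NGUyJ3d3d4ZXd3dTSIQ0ZUZ2VhFWRwAUV3Z5RndneIVnd2VXdneFRHiHcDdDMXdlZWZ4RERXeFVnh3d3VmZ3iEiHAoN1hHVGd3d1Z4dlQ1hnh3eHZ3d1dVVQN4R1ZoNnh2ZWd3eGZ3dnd2dmZ3VShmUFd3V1aGRXdWZ3d2dld3d3d3d3dmZnJ4BYeHdVY1Vndld3iIZYd3d3d3d3hXh5FQN3iHdwJnV3dld3eGV3d3dnd3d3ZndmcFdnl3YIdnZWd1Z3dWd3d3dXd3Znd2ZlMod0NWB3hmZWd2VmZXd3d3dmd4V4Zmh1IXdzdCSXh2ZVeHZWZGh3d4d2eIR2RGh0GIdlhnNHd2ZGeIZ3dxiHiIhnd2WGZkQRNGh2eHg3d4Y3eHd4h1N3iHZ4d2d2d3BoZkV3eHc3d4cXiHZ4h3Jndnd3d2eFRANodXZWd3c3h4cHdmZ4dnJlZ3d3eGZ3pBgmh1ZmV4dVZ3gId3dGhwZ3iHd3ZnVlQIh0Z3WHZndkdncGd3dzYyiHeHd3hmhBVheHZnh3ZniGVlgXd4d3QYF2eHd3hmgliFR3hniGVnaDV3YniHeHNYY2d3d3dlgoeIR2d3d2Z4hTh3knh3d0Z3djd3iIdlc4h4V3d2hlZnhHd3U3d3dHd3eEZ3d4d3Rnd3Z3d2VWd2RneFZld4ZYd3dziIh3d4R3d3Z2dmd2hleHdneFd2Z3ZmZkeId3dw=="/>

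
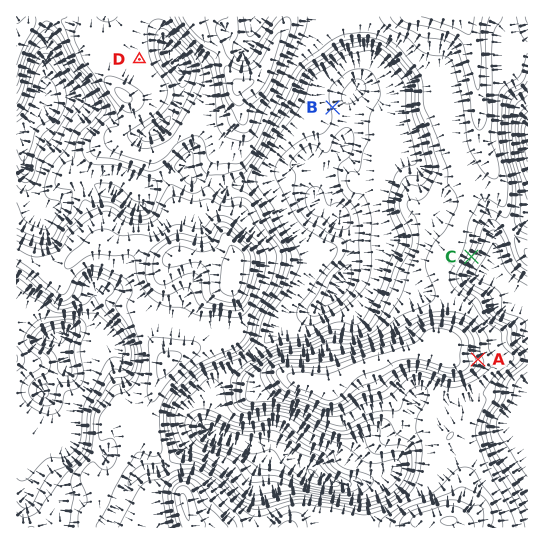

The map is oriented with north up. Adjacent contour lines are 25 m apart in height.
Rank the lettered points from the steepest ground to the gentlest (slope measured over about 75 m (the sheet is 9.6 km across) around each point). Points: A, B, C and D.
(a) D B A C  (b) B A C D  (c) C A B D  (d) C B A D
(c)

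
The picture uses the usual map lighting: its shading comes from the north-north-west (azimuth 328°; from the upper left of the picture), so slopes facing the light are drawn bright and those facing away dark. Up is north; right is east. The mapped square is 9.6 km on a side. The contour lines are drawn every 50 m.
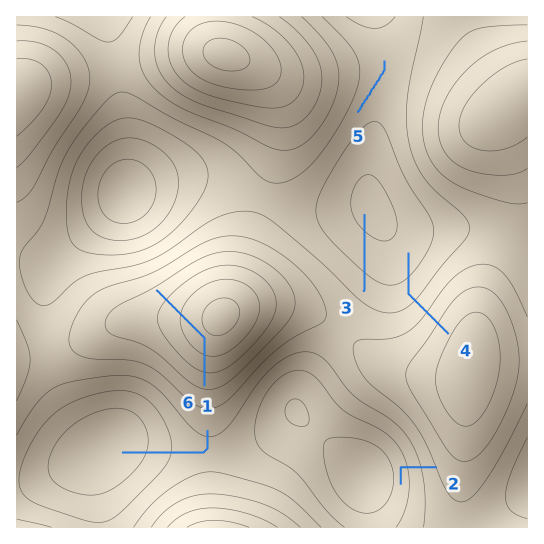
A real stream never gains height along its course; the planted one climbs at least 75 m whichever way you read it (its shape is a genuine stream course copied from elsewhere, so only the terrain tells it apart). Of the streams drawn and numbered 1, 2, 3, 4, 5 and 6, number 6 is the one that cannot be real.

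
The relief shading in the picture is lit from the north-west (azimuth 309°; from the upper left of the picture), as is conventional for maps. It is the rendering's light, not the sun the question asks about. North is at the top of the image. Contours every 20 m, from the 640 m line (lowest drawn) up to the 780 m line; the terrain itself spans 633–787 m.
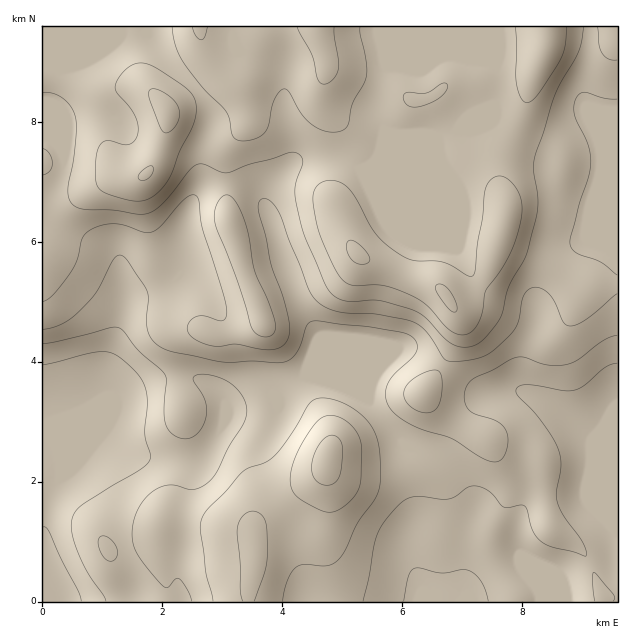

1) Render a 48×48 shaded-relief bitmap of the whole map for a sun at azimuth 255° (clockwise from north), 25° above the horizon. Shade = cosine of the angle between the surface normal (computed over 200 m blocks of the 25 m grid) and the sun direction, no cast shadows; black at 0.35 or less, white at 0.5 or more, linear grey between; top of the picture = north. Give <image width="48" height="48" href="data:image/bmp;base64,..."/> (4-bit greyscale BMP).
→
<image width="48" height="48" href="data:image/bmp;base64,Qk32BAAAAAAAAHYAAAAoAAAAMAAAADAAAAABAAQAAAAAAIAEAAATCwAAEwsAABAAAAAAAAAAAAAAABEREQAiIiIAMzMzAERERABVVVUAZmZmAHd3dwCIiIgAmZmZAKqqqgC7u7sAzMzMAN3d3QDu7u4A////AHisypmpiK3Ll0NGeHZVVWd3d4mHZ3i7h3i9yomZiLzKl1NGiHZURWd3eImGZ3m6donOyYiYeby6l1RXiHVERWeHeIh2d4q5ZZveuHiYeby6mFRXh2VERXiIeJhmiaunVKvdqHiYiby6l1Rnh2VDRXiIiJdnrLl1RLzcl3mpiKupl1Vnh2RERniIiJdozJZERbzKh4mpeKuph2VoiGVERniIeIh5umM0Z6qph4qpd5qph2Z4mXVERXiId4iImFM2d5mZiImoZnmph3eKqXVDRXiId4mIh1NHd3iIiImYdnmqmHiruWQzRXiHd4mHd1NXd3eIiIiId3irmIm8uFMiRnd3eJmHd1NGd3d4iIiJmIirmIrMuFIiRnd3iqlmd0NGd3d3iImaqYiamIrMuFISNneJmpdVdjNGd3d3eIm7qXaJmIm8yVIRRomZmYZVVTNXd3d3d4q8uWVomYisyVISWKqYh3ZUREVnd3d3d4rNuWRYmoibuEIli8qGVmVURFZ3d3d3d4rNuFRYqoialkRYvclkRVVVVnd2Znd3d4rNp1V5qYiIdmZ5vLhTNFVWeIh2Znd3eJvMp2eaqIiHd3d4q6hkRWZniZh1Znd3eKzLqJqqmJl3d3d3iamHd3ZomphlZod3ibzcqqupiahVZ3d3eJq7qHVXmYdlZod4ibzcqqqIm6YzV3d3iKzuyFRWiYdmZnd3eKzLqph4vIMCV4iZmr7/xjNFaJh2ZmZmZ5u6mYd5y2EDeqqqq8//lDMzWJl2ZmZWZoqpmIeL2kEmrMqau878YzMiWKmHZmVVVnmpiIisyDFIzcqZq8zIQ0MiWJmHZmVVVXmoeInNtiJq3tuZmqqFNWUjaIh3ZmZVVXqYd4rdlBN77tyYd3dkR4YzV3d2ZmVVRYqXd5vcgySd7uuFRFZlaahCRWZmd2ZVVoqXZ5zsYiat/sljJGd3iahSJFZnd2ZmZ5qXZ63qUSfO7bdCRnd3ialiE1Znd3d3eKqWV77ZMUne7JYzZ3d3eapzE1Znd4mZmaqFRq3HImre24U1d3d3eKpzE1Vnd5qqqrp0JIu2NHrNymRGd3d3ealzE1VWd4mru6l0I2qnVoq8uGRXd3d3eZhjJGZWd3irupl0ElmXZ4mqqGZ3d3d3iIhkNXZVd2esuYiFIliYd3iJmId3d3d4iIdkRnZFd2ebuHiXQ1iZh3d5mYh3d3d4h3dlRmVFd3ebp3ipY0eal2Z5qYd3d3d3d3d2VVVGd3eal3nLczaal1V5qXZmeIiHd3d3VERWd3iamIrLcyWal1aKqGVniIh3d3eIZDRXd4iqmJvKUjaql1aKqGVXiYd3d3eJdCNXiJmZmaunMlmqhlabqGVXiHd3d3eJhCNYiIiIiap0NZqpdlaLqGRWd3eHd3eKlSJYmXd3iJhkabqXdmaKqFRFd3d3d3eKpzJImXd3eIdmnLl3d2eKqFNFd3d3d3eKuEE3mXd3d3d4vLhneHeal0NGd3d3d3eKuUEmmXd3d3d5zadniIealjNGd3d3d3eKuVEmmQ=="/>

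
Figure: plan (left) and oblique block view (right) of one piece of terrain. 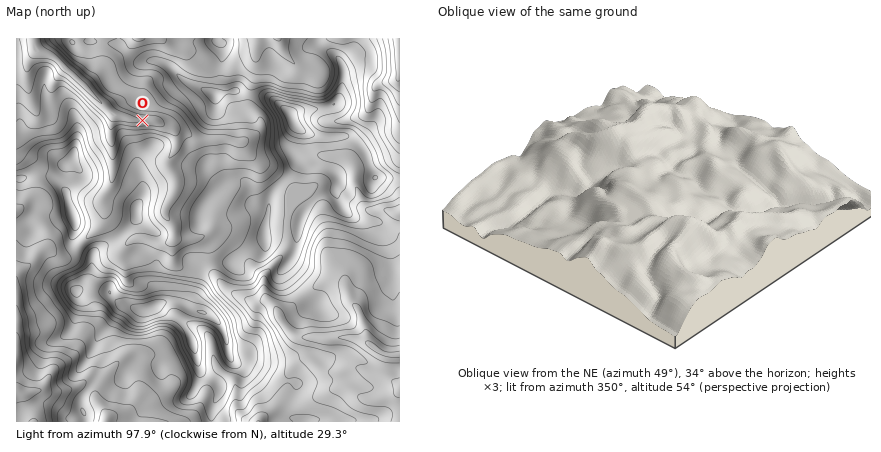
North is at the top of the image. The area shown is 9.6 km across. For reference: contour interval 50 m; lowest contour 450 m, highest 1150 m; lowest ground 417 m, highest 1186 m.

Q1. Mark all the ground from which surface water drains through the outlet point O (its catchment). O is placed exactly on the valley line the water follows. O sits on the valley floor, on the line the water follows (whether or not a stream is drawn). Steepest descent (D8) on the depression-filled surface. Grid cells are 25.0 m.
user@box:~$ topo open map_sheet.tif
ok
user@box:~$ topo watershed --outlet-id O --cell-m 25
18.023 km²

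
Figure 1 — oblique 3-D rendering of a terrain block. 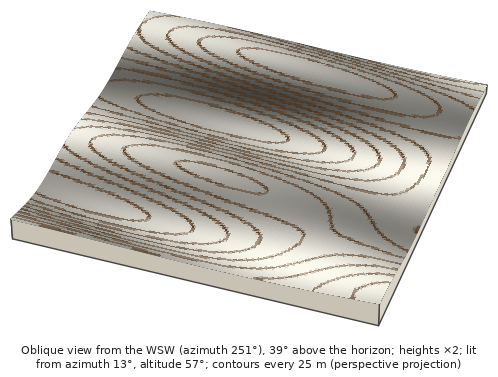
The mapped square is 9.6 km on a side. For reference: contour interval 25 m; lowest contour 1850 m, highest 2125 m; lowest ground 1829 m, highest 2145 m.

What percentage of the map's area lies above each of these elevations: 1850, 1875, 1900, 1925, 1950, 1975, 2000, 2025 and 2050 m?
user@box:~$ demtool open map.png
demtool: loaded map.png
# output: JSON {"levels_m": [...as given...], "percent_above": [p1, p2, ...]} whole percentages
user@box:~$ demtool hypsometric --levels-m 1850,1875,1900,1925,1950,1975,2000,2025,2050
{"levels_m": [1850, 1875, 1900, 1925, 1950, 1975, 2000, 2025, 2050], "percent_above": [96, 92, 87, 80, 70, 59, 42, 27, 11]}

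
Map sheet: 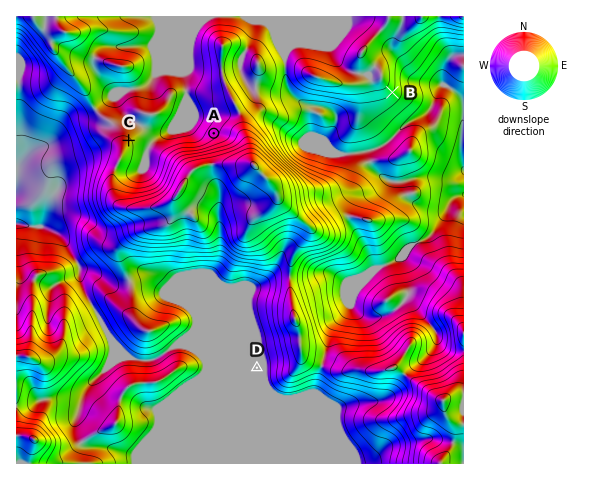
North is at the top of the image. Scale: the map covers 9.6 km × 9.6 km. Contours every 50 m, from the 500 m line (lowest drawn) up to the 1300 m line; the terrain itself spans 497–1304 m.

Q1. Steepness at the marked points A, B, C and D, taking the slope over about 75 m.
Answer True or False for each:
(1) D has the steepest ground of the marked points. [False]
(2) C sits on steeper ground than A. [False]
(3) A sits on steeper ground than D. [True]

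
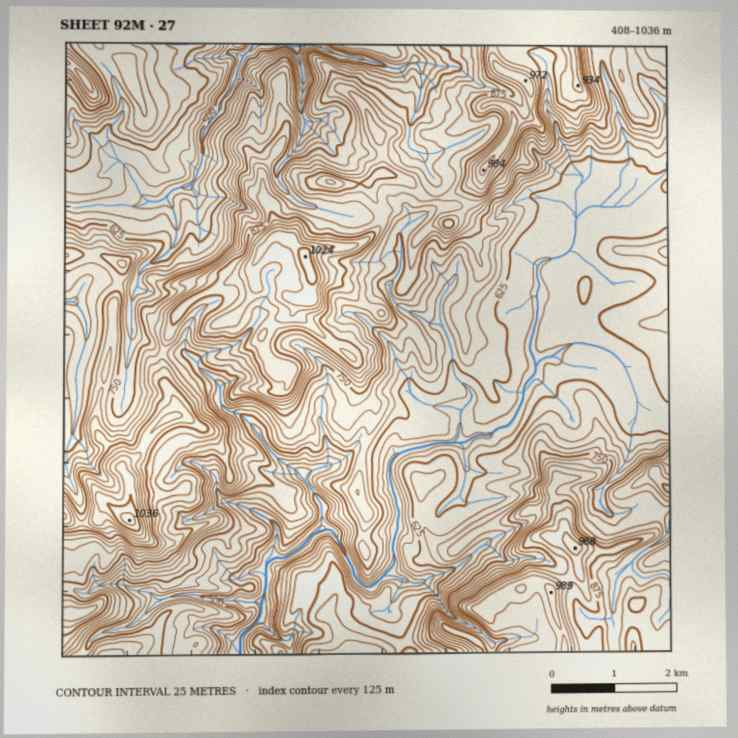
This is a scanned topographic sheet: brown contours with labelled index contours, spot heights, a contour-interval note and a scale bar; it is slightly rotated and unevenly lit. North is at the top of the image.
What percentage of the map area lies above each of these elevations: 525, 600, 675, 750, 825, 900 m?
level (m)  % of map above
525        97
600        86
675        57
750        39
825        23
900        9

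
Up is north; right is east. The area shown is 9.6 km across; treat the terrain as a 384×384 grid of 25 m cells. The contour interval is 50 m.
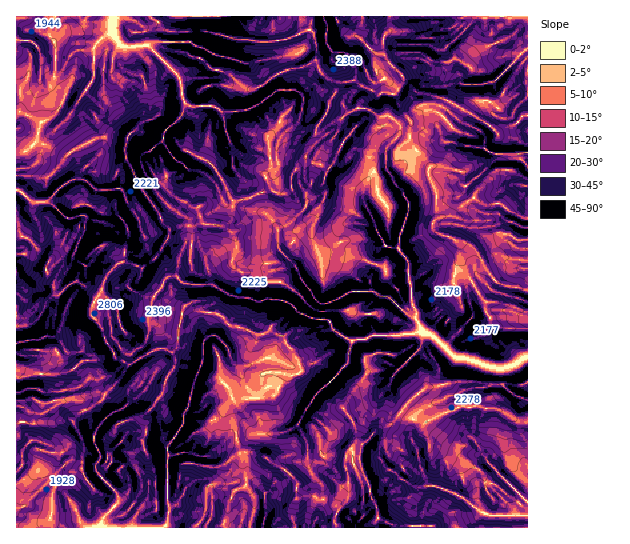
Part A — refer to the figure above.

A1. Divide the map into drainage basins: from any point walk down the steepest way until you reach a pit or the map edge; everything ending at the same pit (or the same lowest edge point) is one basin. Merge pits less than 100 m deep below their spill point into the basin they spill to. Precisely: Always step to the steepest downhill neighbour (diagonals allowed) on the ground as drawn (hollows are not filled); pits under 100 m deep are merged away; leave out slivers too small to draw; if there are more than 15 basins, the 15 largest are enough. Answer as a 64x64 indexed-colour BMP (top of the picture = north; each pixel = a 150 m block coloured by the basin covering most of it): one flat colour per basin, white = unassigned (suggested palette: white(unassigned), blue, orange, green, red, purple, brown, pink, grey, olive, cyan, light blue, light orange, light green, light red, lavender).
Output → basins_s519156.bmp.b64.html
<image width="64" height="64" href="data:image/bmp;base64,Qk12CAAAAAAAAHYAAAAoAAAAQAAAAEAAAAABAAQAAAAAAAAIAAATCwAAEwsAABAAAAAAAAAA////ALR3HwAOf/8ALKAsACgn1gC9Z5QAS1aMAMJ34wB/f38AIr28AM++FwDox64AeLv/AIrfmACWmP8A1bDFAMzMMzMzMzMzMzMzMzO7u7u7sAAAAAADNEREREREREREzMwzMzMzMzMzMzMzM7u7u7uwAAAAAARERERERERERETMzDMzMzMzMzMzMzMzO7u7u7AAAAAABERERERERERERMzMMzMzMzMzMzMzMzM7u7u7sAAAAAAEREREREREREREzMzDMzMzMzMzMzMzMzu7u7uxEREQAERERERERERERETMzMMzMzMzMzMzMzMzMzu7u7ERERAARERERERERERERMzMzDMzMzMzMzMzMzMzO7u7EREREABEREREREREREREzMzMzDMzMzMzMzMzMzO7u7EREREQBERERERERERERETMzMzMMzMzMzMzMzMzM7u7ERERERAERERERERERERERMzMM8wzMzMzMzMzMzMzEREREREREQREREREREREREREzDMzPDMzMzMzMzMzMzMRERERERERFERERERERERERETDMzM8MzMzMzMzMzMzMxERERERERERRERERERERERERDMzMzMzMzMzMzMzMzMxERERERERERERREREREREREREmZmZMzMzMzMzMzMzMzEREREREREREREURBFEREREREGZmZmZMzMzMzMzMzMzMRERERERERERERERERFERERBEZmZmZmZMzMzMzMzMzMxERERERERERERERERERERERERmZmZmZmTMzMzMzMzMzMzMRERERERERERERERERERERGZmZmZmZkzMzMzMzMzMzMzMREREREREREREREREREREZmZmZmZmZMzMzMzMzMzMzMxERERERERERERERERERERiIiImZmZkzMzMzMzMzMzMzMxERERERERERERERERERGIiIiImZmZMzMzMzMzMzMzMzEREREREREREREREREREYiIiIiIiEREMzMzMzMzMzMzMRERERERERERERERERERiIiIiIiIRERERDMzMzMzMzMRERERERERERERERERERGIiIiIiIREREREMzMzMzMzMxEREREREREREREREREREYiIiIiIhEREREQzMzMzMRMRERERERERERERERERERERIoiIiIhERERERDMzMzEREREREREREREREREREREf//8iKIiIiEREREREQzMzERERERERERERERERERERER///yIiiIiIRERERERDERERERERERERERERERERERERH///IACIiIhERERERBERERERERERERERERERERERERH///8AAAWIhVRERERBEREREREREREREREREREREREREf///wAABVhVVERERBEREREREREREREREREREREREREf//ZmAABVVVVUREQRERERERERERERERERERERERERER/2ZmYAAFVVVVVERBERERERERERERERERERERERERER//ZmZgAAVVVVVVVVURERERERERERERERERERERERERH/ZmZmAAVVVVVVVVVVEREREREREREREREREREREREREfZmZmYAVVVVVVVVVVVREREREREREREREREREREREREf5mZmZgVVVVVVVVVVVVEREREREREREREREREREREREe7u5mbuVVVVVVVVVVVVUhERERERERERERERERERERHu7u7u7u5VVVVVVVVVVVUiIiIiIREREREREREREREREe7u7u7u7lVVVVVVVVVVVSIiIiIhERERERERERERERERF37u7u53VVVVVVVVVVVSIiIiIiEREREREREREREREREXd+53d3dVVVVVVVVVVSIiIiIiIiIRERERERERERERERd3d3d3d1VVVVVVVVVVIiIiIiIiIiIiERERERERERERd3d3d3d3VVVVVVVVVVIiIiIiIiIiIiIRERERERERERF3d3d3d3dVVVVVVVVVUiIiIiIiIiIiIiEREREREREREXd3d3d3d1VVVVVVVVUiIiIiIiIiIiIiIhFEERERERERd3d3d3d3VVVVVVVVVSIiIiIiIiIiIiIiREQRERERERd3d3d3d3ciVSIiVVVVIiIiIiIiIiIiIiIkRBERERERd3d3d3d3dyIiIiIiVVUiIiIiIiIiIiIiIiREQRERERd3d3d3d3d3IiIiIiIiIiIiIiIiIiIiIiIiIkREERERF3d3d3d3d3ciIiIiIiIiIiIiIiIiIiIiIiIiRERBEREXd3d3d3ZmdyKqoiIiIiIiIiIiIiIiIiIiIiIkREERERd3d3d2ZmZmKqqiIiIiIiIiIiIiIiIiIiIiIiRERBERd3d3d2ZmZmYqqqoiIiIiIiIiIiIiIiIiIiIiJEREERF3d3dmZmZmZqqqqiIiIiIiIiIiIiIiIiIiIiIiRERNN3dmZmZmZmZmqqqiIiIiIiIiIiIiIiIiIiIiIiJETd0zdmZmZmZmZmaqqqIiIiIiIiIiIiIiIiIiIiIiLd3d0zNmZmZmZmZmZqqqoiIiIiIiIiIiIiIiIiIiIiLd3d3TNmZmZmZmZmZmqqqiIiIiIiIiIiIiIiIiIiIiIt3d3dNmZmZmZmZmZmaqqqIiIiIiIiIiIiIiIiIiIiIi3d3d0GZmZmZmZmZmZqqqoiIiIiIiIiIiIiIiIiIiIi3d3d0AZmZmZmZmZmZmqqoiIiIiIiIiIiIiIgACIiIiLd3d0ABmZmZmZmZmZmaqqiIiIiIiIiIAAAAAAAAiIiI93dMwAAZmZmZmZmZmZqqqoiIiIiIiIAAAAAAAACIiIj3dMzAABmZmZmZmZmZm"/>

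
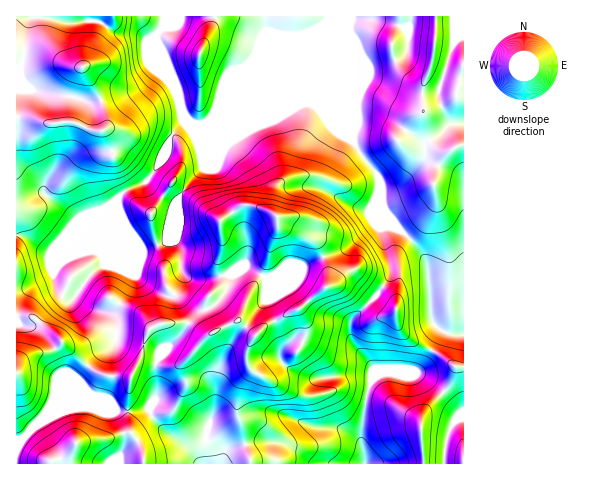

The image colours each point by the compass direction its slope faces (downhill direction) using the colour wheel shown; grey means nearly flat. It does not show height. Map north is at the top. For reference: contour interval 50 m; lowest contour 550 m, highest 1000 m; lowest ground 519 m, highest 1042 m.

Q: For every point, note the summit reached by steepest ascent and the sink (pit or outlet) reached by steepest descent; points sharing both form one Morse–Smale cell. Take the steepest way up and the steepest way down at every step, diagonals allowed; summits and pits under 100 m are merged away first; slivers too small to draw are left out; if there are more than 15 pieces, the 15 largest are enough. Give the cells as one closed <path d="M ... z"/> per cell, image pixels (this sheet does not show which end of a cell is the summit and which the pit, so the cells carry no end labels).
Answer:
<path d="M312 104l-12 1-65 33-8 7-9 14-5 5-12 6-17 19-6 10 1 28-3 10 0 5 6 10 1 26-10 18-4 1-14-6-19-15-14-33 1 9 11 25-16 30-10 6 8 7 0 21-6 7-9 5-10 10-13 16-6 14-22 23 24-8 17 0 8 4 35 0 16-3 4 10 11 12 25 15 7 7 4 11 21 0 7-14 27-8 45 2 20-16 21 1 11 5 8 7 3-29 8-31 1-13-20-25-3-16 2-7 26-26 11-16 1-13-9-36 2-2 13 0 0-2-12-15-3-24-5-13-14-16-8-14z"/><path d="M164 16l-148 1 1 218 10 3 22 14 22-8 54-53 24-12 12-18 11-27 9-8 10-4-8-10-6-22-20-47-1-7 7-9z"/><path d="M297 106l-51 1-42 17-17-2-15 12-11 27-12 18-24 12-54 53-22 8-24-16-9 0 1 213 9-15 8-7 11-6 27-28 6-14 13-16 24-20 3-18-3-7-7-5 10-6 16-30-11-25-1-9 14 33 19 15 14 6 4-1 10-18-1-26-6-10 3-15 0-31 22-26 12-6 8-9 9-13 20-13 33-14z"/><path d="M463 16l-110 0-3 9 0 8 7 16 0 78-4 14 26 37 5 32 12 17 18 16 13 20 4 55 3 5 6 7 12 4 12 0z"/><path d="M396 227l-13 0-2 2 9 36-1 13-11 16-26 26-2 7 3 16 20 25-1 13-8 31-3 29-8-7-11-5-21-1-20 16-45-2-20 4-10 7-3 11 241-1 0-128-17-2-13-10-3-5-4-55-13-20z"/><path d="M351 16l-186 0-2 11-5 5-2 7 21 51 6 22 10 11 11 1 42-17 47 0 11-3 8 0 41 37 4-14 0-78-7-16z"/><path d="M91 408l-28 2-29 17-14 15-4 7 0 14 184 0-3-10-7-7-25-15-11-12-4-10-16 3-35 0z"/>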